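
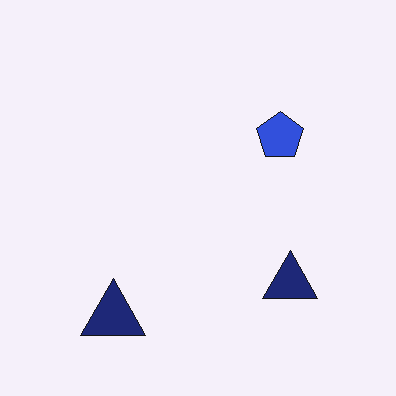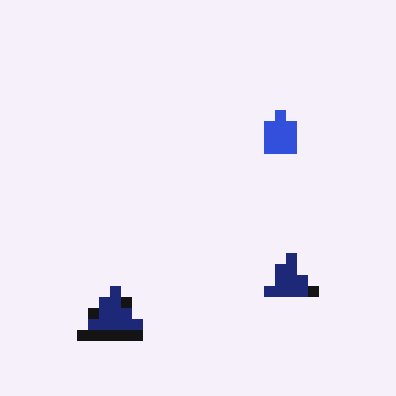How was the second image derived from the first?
The transformation is: coarsely pixelated.

Shapes are reduced to large square blocks; fine edges and outlines are lost — a downscale-then-upscale (mosaic) effect.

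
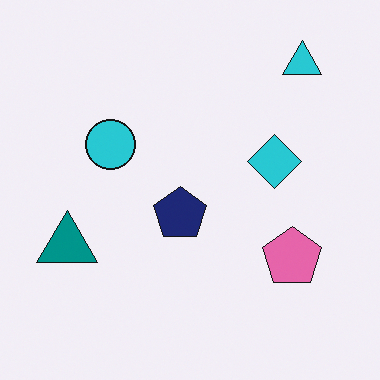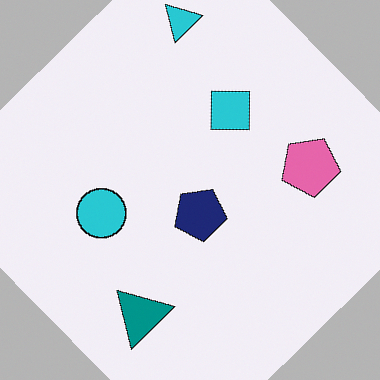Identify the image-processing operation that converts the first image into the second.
Rotated counter-clockwise by a large amount — several tens of degrees.

Every shape is tilted by the same angle and the image corners show triangular fill wedges — a whole-image rotation by a non-right angle.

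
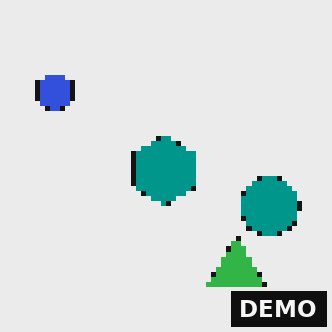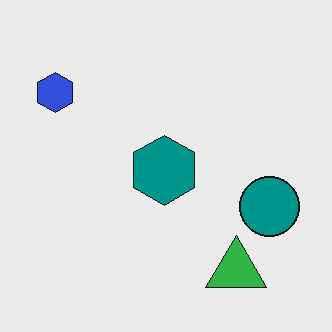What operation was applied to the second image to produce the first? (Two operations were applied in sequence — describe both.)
The transformation is: mildly pixelated, then watermarked with the text "DEMO" in the lower-right corner.

Shapes are reduced to large square blocks; fine edges and outlines are lost — a downscale-then-upscale (mosaic) effect. A dark label reading "DEMO" appears in the lower-right corner.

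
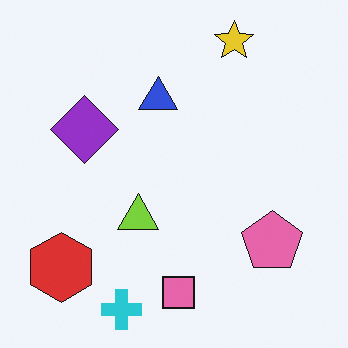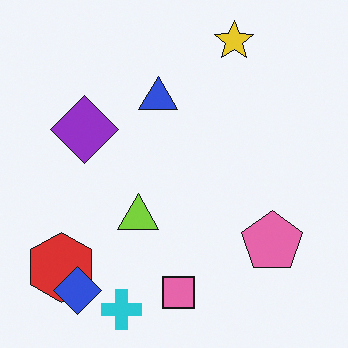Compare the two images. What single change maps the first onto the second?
This is the original image overlaid with an additional blue diamond.

A blue diamond appears in the second image that is absent from the first.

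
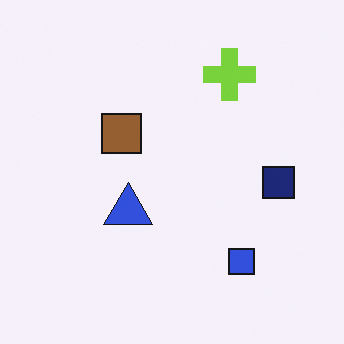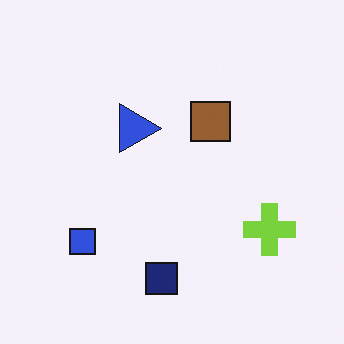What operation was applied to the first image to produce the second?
This is the original image rotated 90° clockwise.

The lime cross sits in the top of the first image and the right of the second — consistent with a whole-image 90° clockwise rotation.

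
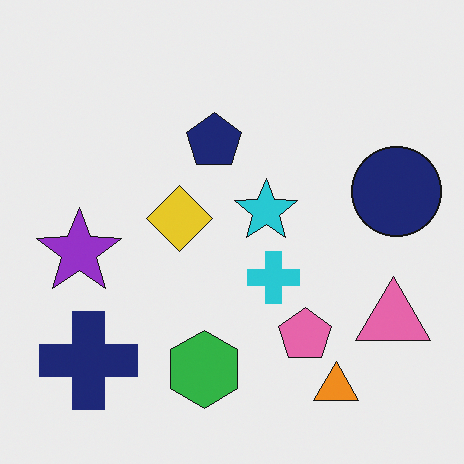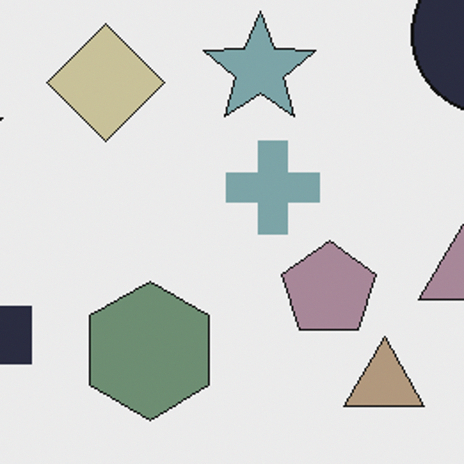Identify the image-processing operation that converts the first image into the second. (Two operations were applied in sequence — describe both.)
The image was heavily desaturated, then cropped to a noticeably smaller region and rescaled.

All colors are more muted and greyish — a global saturation change. The visible shapes are larger and the field of view is narrower; shapes near the original edges may be partly or wholly outside the frame — a crop-and-rescale.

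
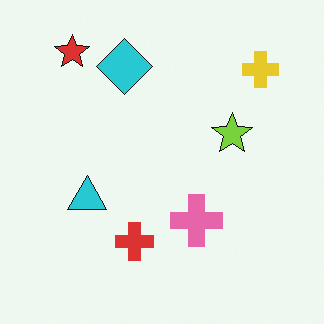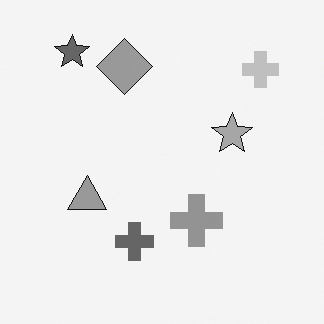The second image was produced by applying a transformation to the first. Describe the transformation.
Converted to grayscale.

All color is removed — every shape is now a shade of grey.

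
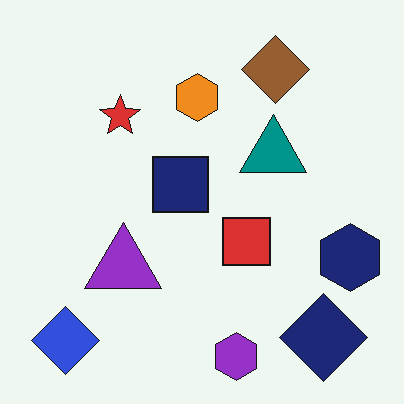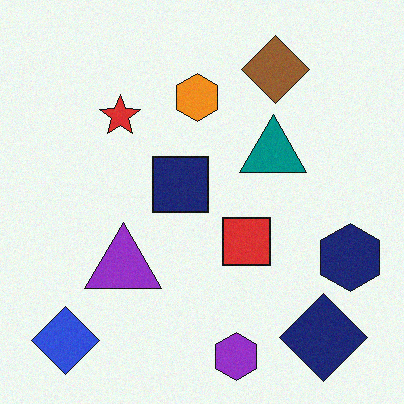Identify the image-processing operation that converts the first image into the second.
Degraded with subtle gaussian noise.

Random speckle covers the whole image, including the flat background.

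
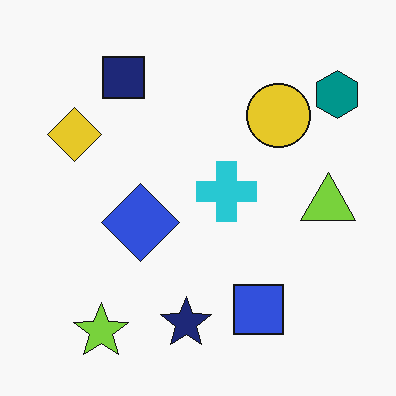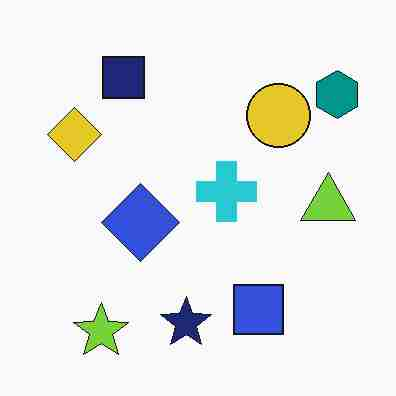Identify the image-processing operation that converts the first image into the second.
The image was heavily JPEG-compressed with obvious blocking artifacts.

Blocky 8×8 compression artifacts appear around shape edges and the flat background shows ringing — characteristic JPEG degradation.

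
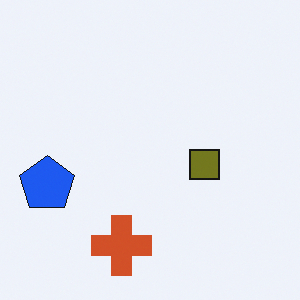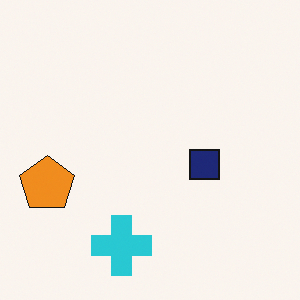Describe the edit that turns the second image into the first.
The image was hue-shifted through roughly half the color wheel.

Every shape's color has rotated by the same amount around the hue wheel — a uniform hue shift.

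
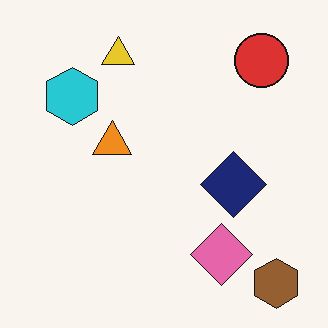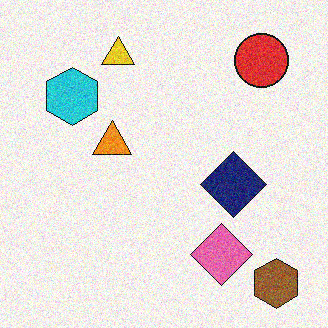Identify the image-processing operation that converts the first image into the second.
This is the original image degraded with moderate additive noise.

Random speckle covers the whole image, including the flat background.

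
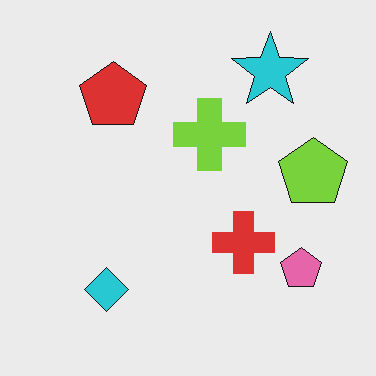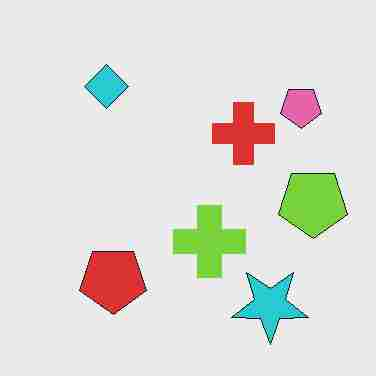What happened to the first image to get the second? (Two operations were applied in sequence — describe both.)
This is the original image flipped vertically (top ↔ bottom), then heavily JPEG-compressed with obvious blocking artifacts.

The cyan star is in the top-right of the first image and the bottom-right of the second — shapes on opposite sides of the horizontal midline have swapped in a mirror flip. Blocky 8×8 compression artifacts appear around shape edges and the flat background shows ringing — characteristic JPEG degradation.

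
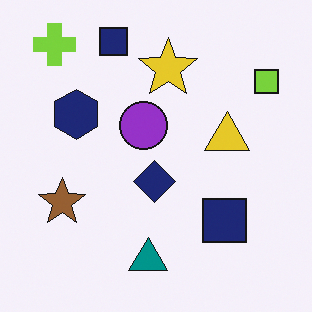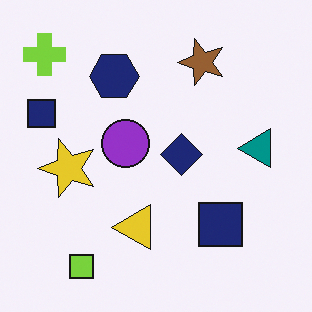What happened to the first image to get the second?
It was transposed (reflected across the top-left ↔ bottom-right diagonal).

Shapes have swapped their row and column positions — what was in the top-right is now in the bottom-left — a diagonal reflection.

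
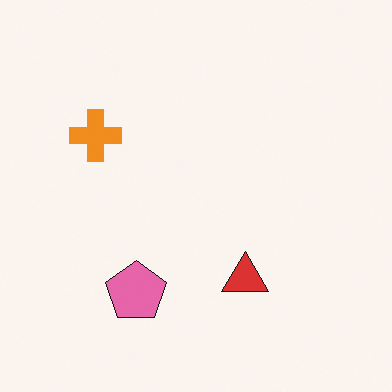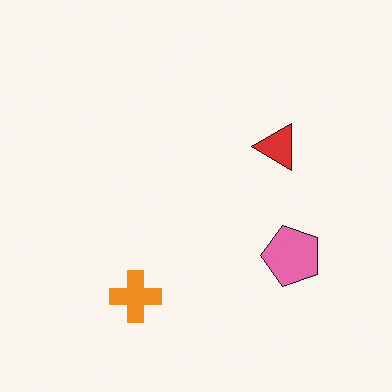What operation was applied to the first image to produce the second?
The image was rotated 90° counter-clockwise.

The orange cross sits in the left of the first image and the bottom of the second — consistent with a whole-image 90° counter-clockwise rotation.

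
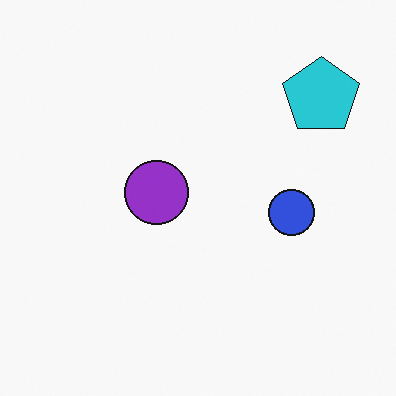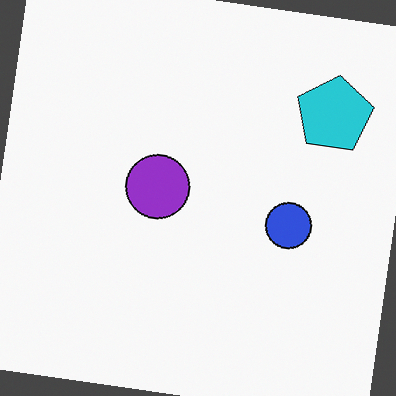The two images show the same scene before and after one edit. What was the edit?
Rotated clockwise by a few degrees.

Every shape is tilted by the same angle and the image corners show triangular fill wedges — a whole-image rotation by a non-right angle.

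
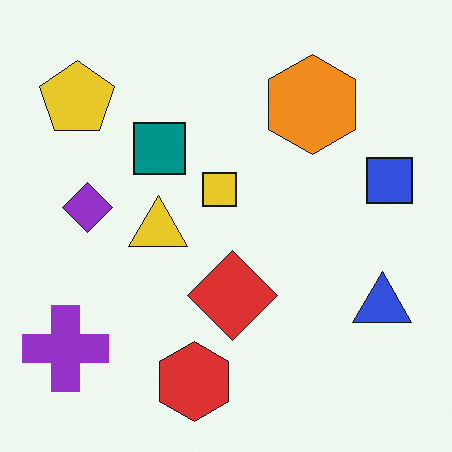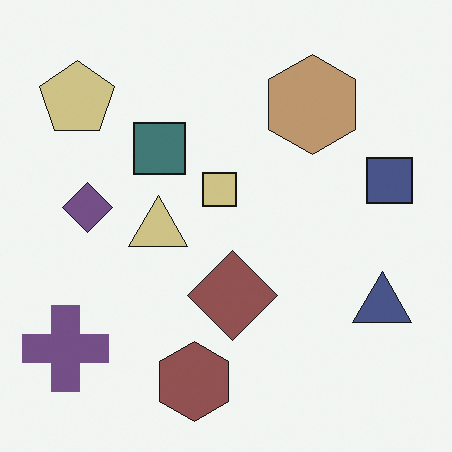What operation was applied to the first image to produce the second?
It was made much more muted (saturation change).

All colors are more muted and greyish — a global saturation change.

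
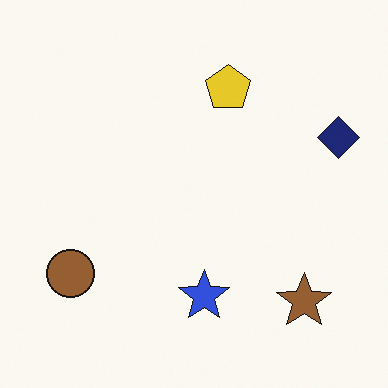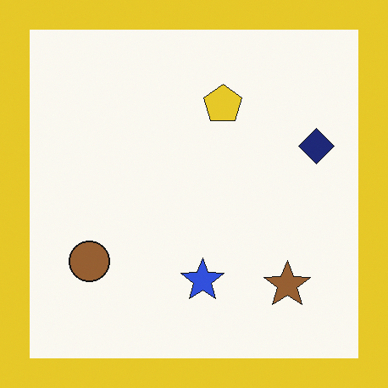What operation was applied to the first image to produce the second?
Framed with a yellow border.

A solid yellow frame runs around the edge of the second image, with the content slightly shrunk inside it.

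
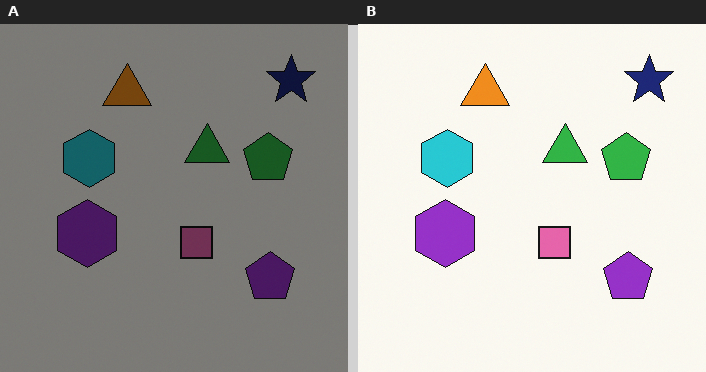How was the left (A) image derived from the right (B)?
The image was substantially darkened.

Every pixel — background and shapes alike — is uniformly darkened.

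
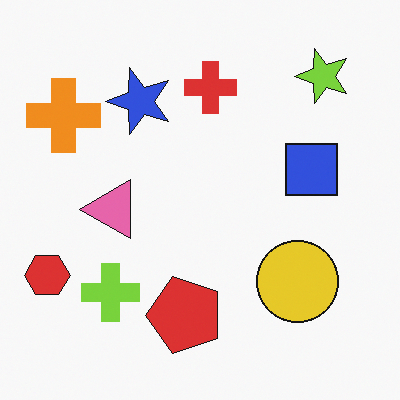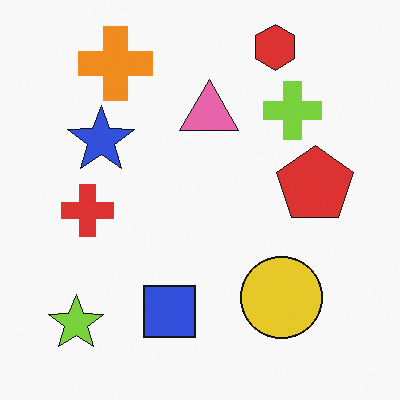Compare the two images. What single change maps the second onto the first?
The first image is the second transposed (reflected across the top-left ↔ bottom-right diagonal).

Shapes have swapped their row and column positions — what was in the top-right is now in the bottom-left — a diagonal reflection.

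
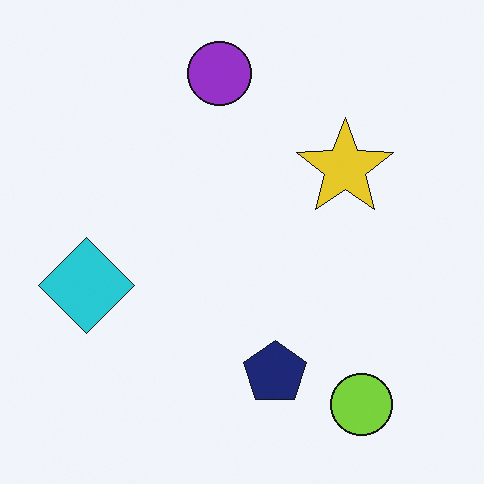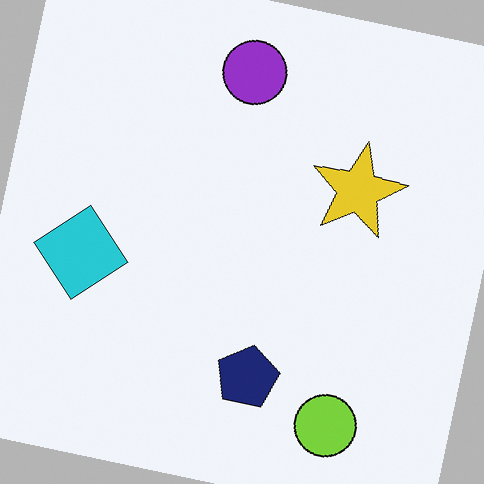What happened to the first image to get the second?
The transformation is: rotated clockwise by a few degrees.

Every shape is tilted by the same angle and the image corners show triangular fill wedges — a whole-image rotation by a non-right angle.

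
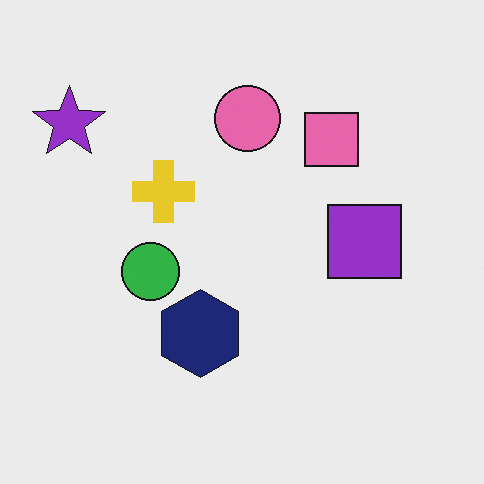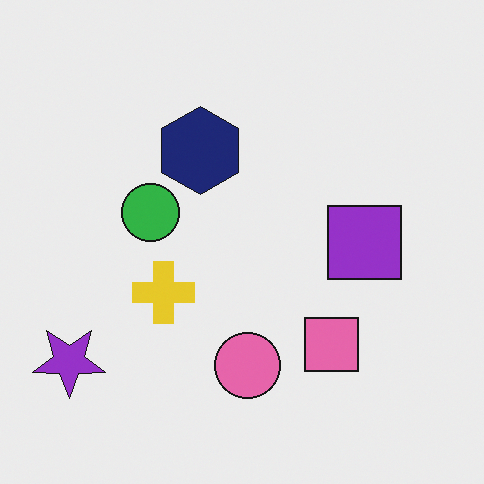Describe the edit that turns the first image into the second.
It was flipped vertically (top ↔ bottom).

The pink circle is in the top of the first image and the bottom of the second — shapes on opposite sides of the horizontal midline have swapped in a mirror flip.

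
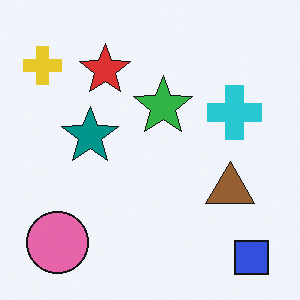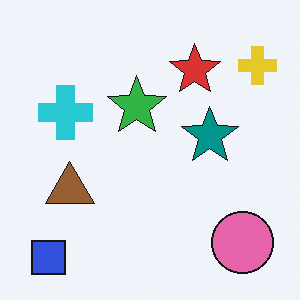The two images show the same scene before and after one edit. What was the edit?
The image was flipped horizontally (left ↔ right).

The yellow cross is in the top-left of the first image and the top-right of the second — shapes on opposite sides of the vertical midline have swapped in a mirror flip.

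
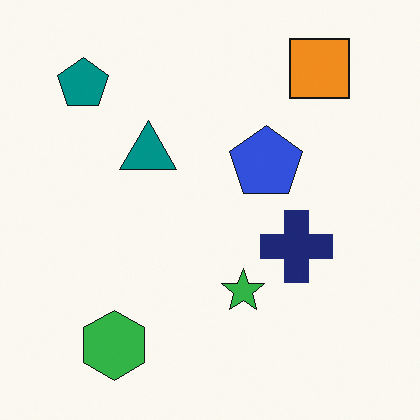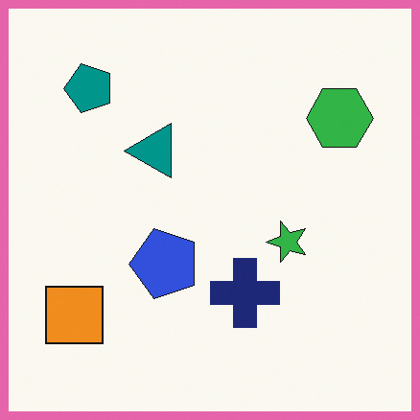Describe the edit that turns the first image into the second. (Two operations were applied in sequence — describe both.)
The second image is the first transposed (reflected across the top-left ↔ bottom-right diagonal), then framed with a pink border.

Shapes have swapped their row and column positions — what was in the top-right is now in the bottom-left — a diagonal reflection. A solid pink frame runs around the edge of the second image, with the content slightly shrunk inside it.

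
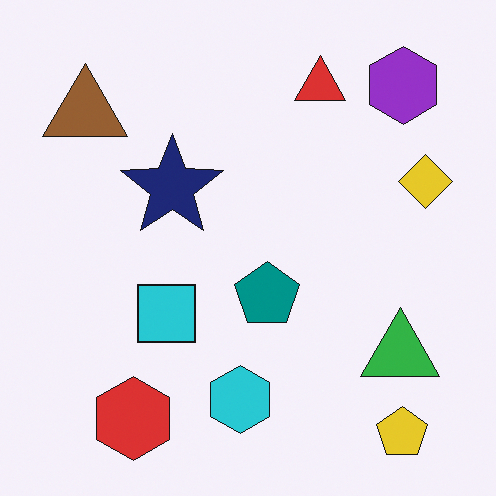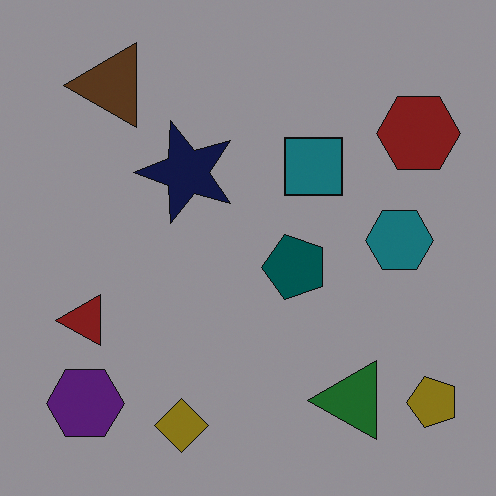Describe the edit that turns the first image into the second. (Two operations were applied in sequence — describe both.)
The second image is the first transposed (reflected across the top-left ↔ bottom-right diagonal), then substantially darkened.

Shapes have swapped their row and column positions — what was in the top-right is now in the bottom-left — a diagonal reflection. Every pixel — background and shapes alike — is uniformly darkened.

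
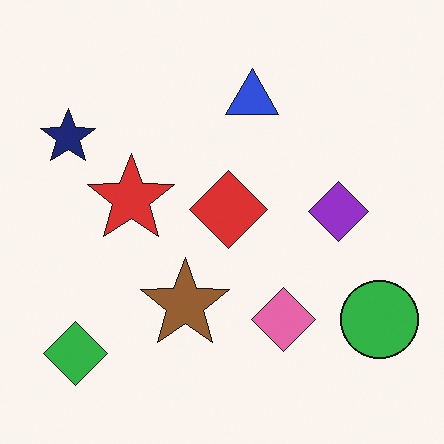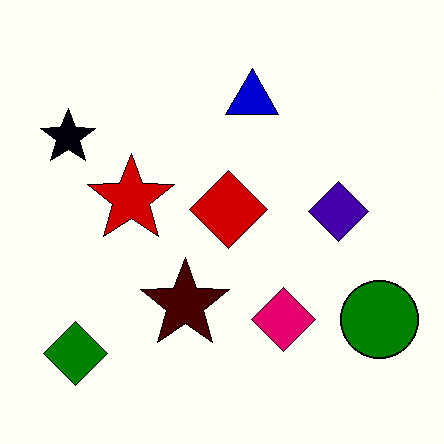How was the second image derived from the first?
It was given much higher contrast.

Tones are pushed away from mid-grey across the whole image — a global contrast change.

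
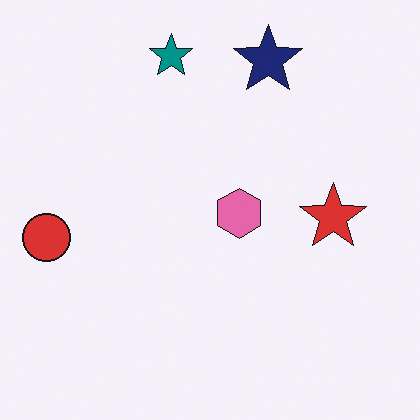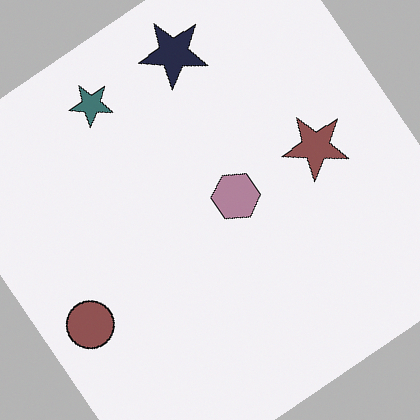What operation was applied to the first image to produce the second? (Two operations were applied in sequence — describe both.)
It was made much more muted (saturation change), then rotated counter-clockwise by a large amount — several tens of degrees.

All colors are more muted and greyish — a global saturation change. Every shape is tilted by the same angle and the image corners show triangular fill wedges — a whole-image rotation by a non-right angle.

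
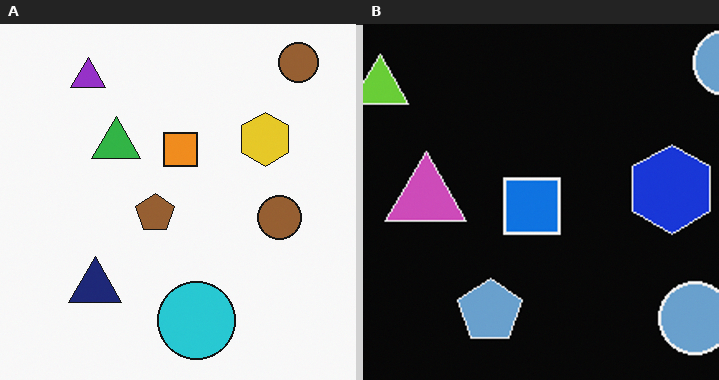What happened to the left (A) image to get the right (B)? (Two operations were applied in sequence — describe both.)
This is the original image color-inverted (negative), then cropped tightly and scaled back up.

The light background has become dark and every shape's color is its complement — a photographic negative. The visible shapes are larger and the field of view is narrower; shapes near the original edges may be partly or wholly outside the frame — a crop-and-rescale.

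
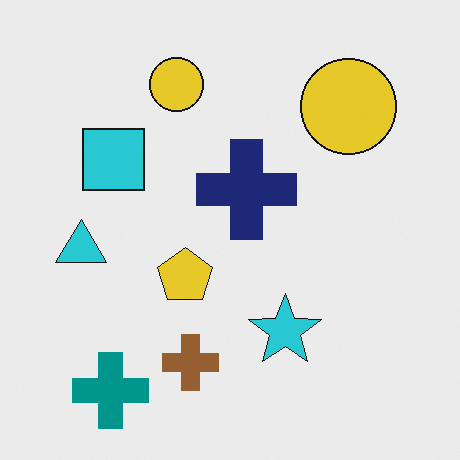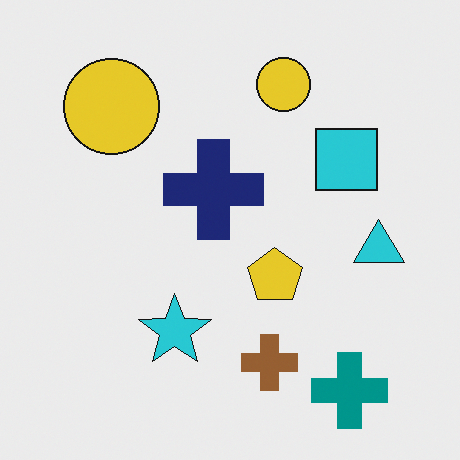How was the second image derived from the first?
This is the original image flipped horizontally (left ↔ right).

The cyan triangle is in the left of the first image and the right of the second — shapes on opposite sides of the vertical midline have swapped in a mirror flip.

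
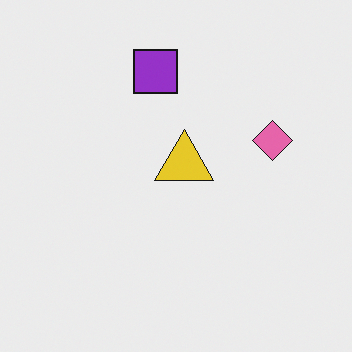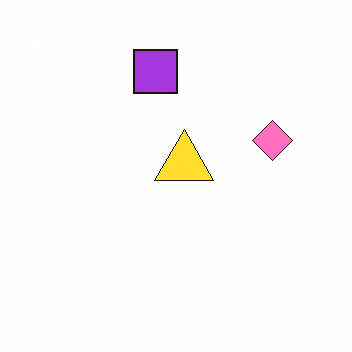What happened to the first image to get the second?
It was slightly brightened.

Every pixel — background and shapes alike — is uniformly brightened.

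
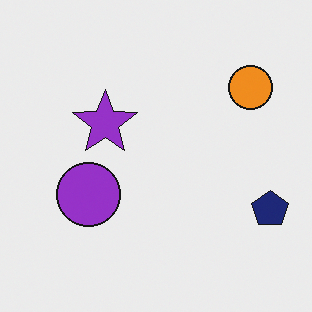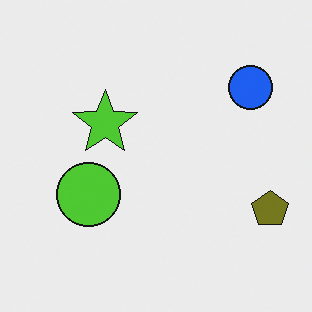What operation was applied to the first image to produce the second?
The second image is the first hue-shifted through roughly half the color wheel.

Every shape's color has rotated by the same amount around the hue wheel — a uniform hue shift.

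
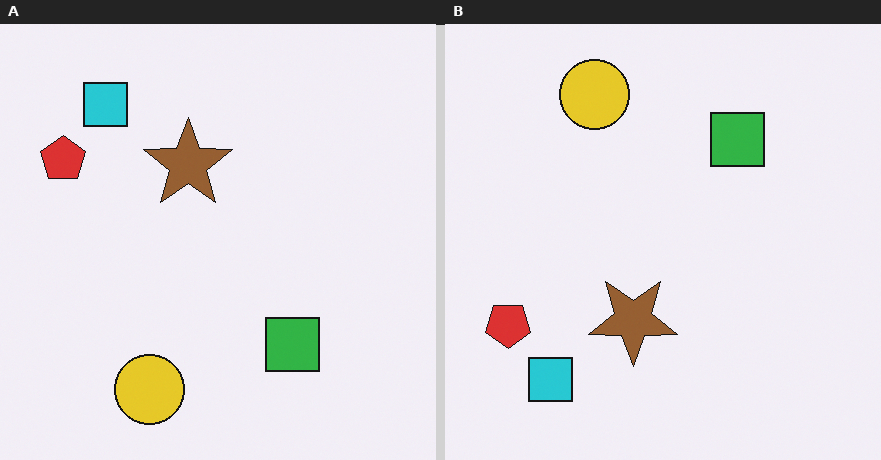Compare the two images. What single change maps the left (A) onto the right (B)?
Flipped vertically (top ↔ bottom).

The yellow circle is in the bottom of the left (A) image and the top of the right (B) — shapes on opposite sides of the horizontal midline have swapped in a mirror flip.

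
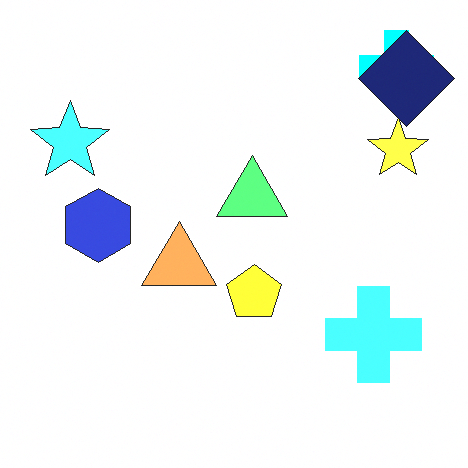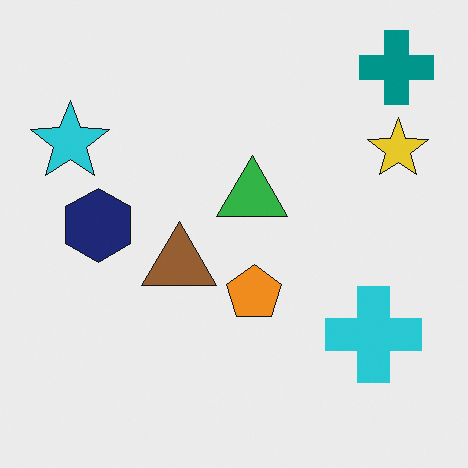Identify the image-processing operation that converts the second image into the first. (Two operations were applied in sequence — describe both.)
This is the original image noticeably brightened, then overlaid with an additional navy diamond.

Every pixel — background and shapes alike — is uniformly brightened. A navy diamond appears in the first image that is absent from the second.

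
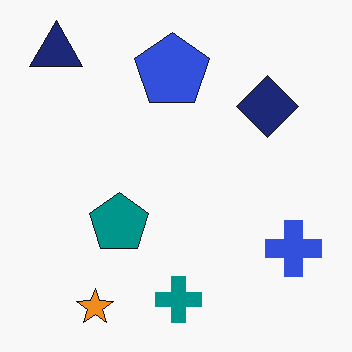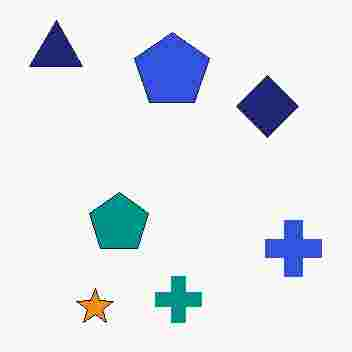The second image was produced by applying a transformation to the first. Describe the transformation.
The image was degraded with heavy JPEG compression.

Blocky 8×8 compression artifacts appear around shape edges and the flat background shows ringing — characteristic JPEG degradation.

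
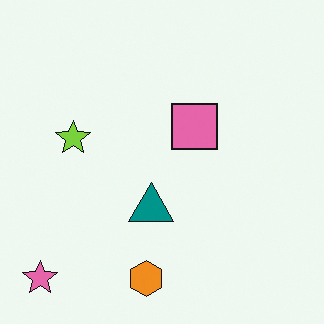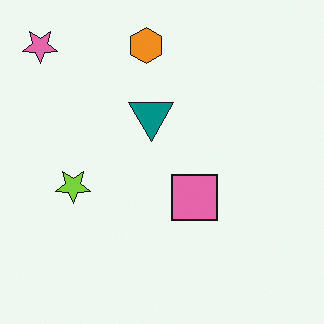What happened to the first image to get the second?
This is the original image flipped vertically (top ↔ bottom).

The pink star is in the bottom-left of the first image and the top-left of the second — shapes on opposite sides of the horizontal midline have swapped in a mirror flip.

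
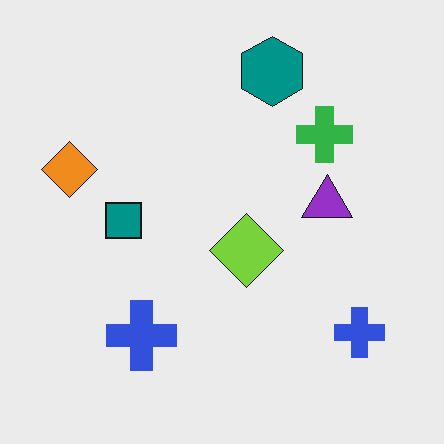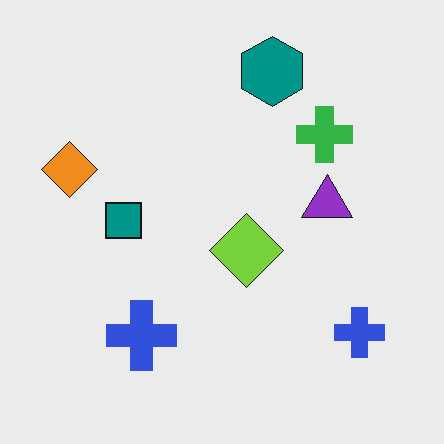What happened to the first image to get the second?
The transformation is: given moderate JPEG compression.

Blocky 8×8 compression artifacts appear around shape edges and the flat background shows ringing — characteristic JPEG degradation.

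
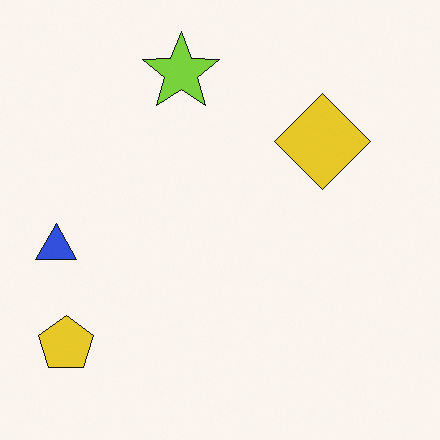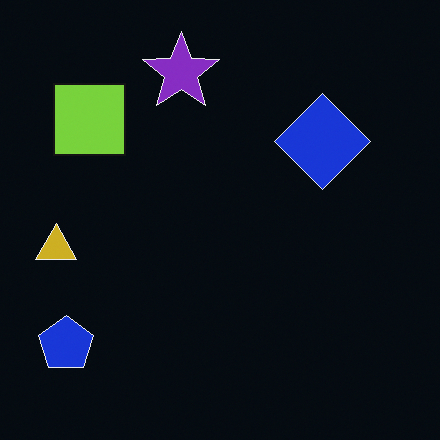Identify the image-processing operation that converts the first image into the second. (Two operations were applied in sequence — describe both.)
The image was color-inverted (negative), then overlaid with an additional lime square.

The light background has become dark and every shape's color is its complement — a photographic negative. A lime square appears in the second image that is absent from the first.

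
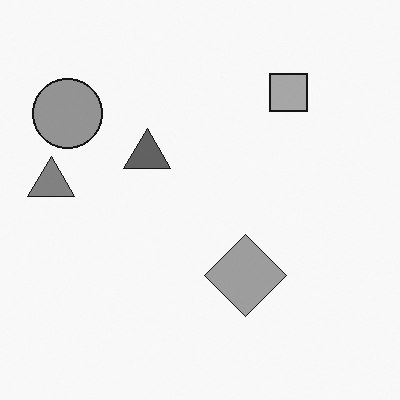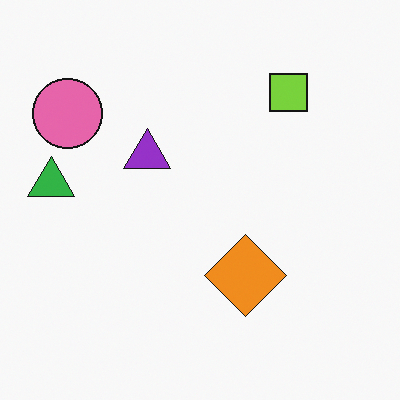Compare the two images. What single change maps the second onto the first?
The first image is the second converted to grayscale.

All color is removed — every shape is now a shade of grey.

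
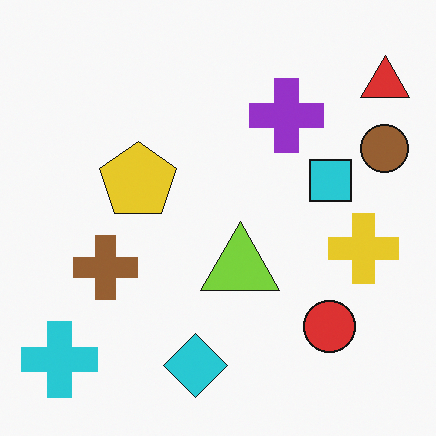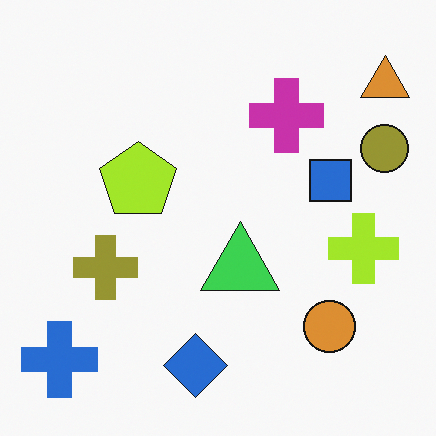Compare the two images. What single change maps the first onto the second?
It was hue-shifted by a small amount.

Every shape's color has rotated by the same amount around the hue wheel — a uniform hue shift.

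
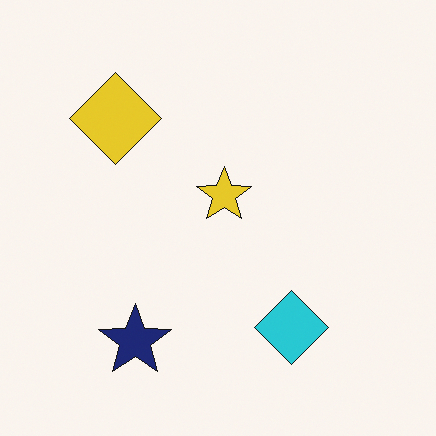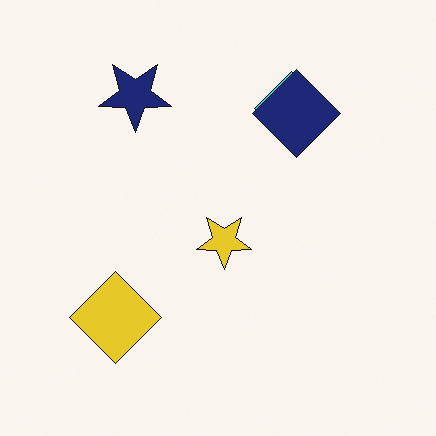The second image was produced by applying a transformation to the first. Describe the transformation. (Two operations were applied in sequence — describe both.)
Flipped vertically (top ↔ bottom), then overlaid with an additional navy diamond.

The navy star is in the bottom-left of the first image and the top-left of the second — shapes on opposite sides of the horizontal midline have swapped in a mirror flip. A navy diamond appears in the second image that is absent from the first.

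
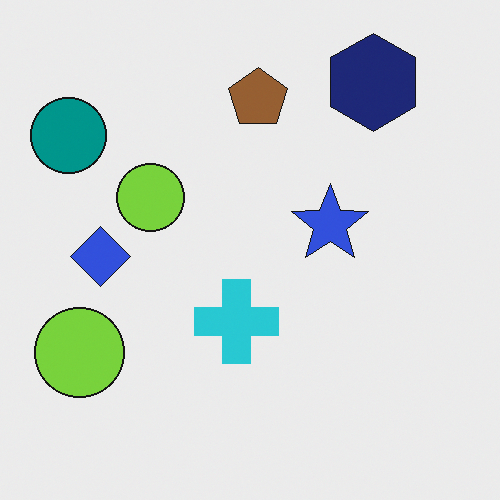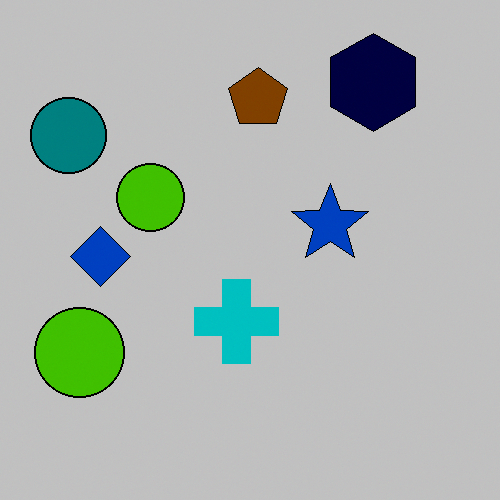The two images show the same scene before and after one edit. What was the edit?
This is the original image heavily posterized to just a handful of flat colors.

Each flat color has snapped to a coarser quantized level — most visibly, the near-white background has dropped to a flat grey.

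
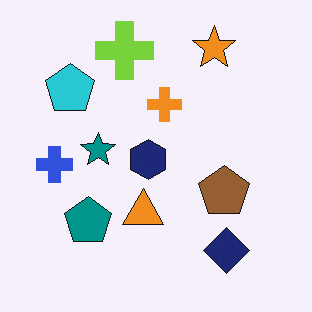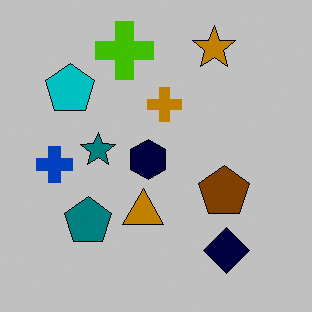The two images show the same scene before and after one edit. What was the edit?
The image was heavily posterized to just a handful of flat colors.

Each flat color has snapped to a coarser quantized level — most visibly, the near-white background has dropped to a flat grey.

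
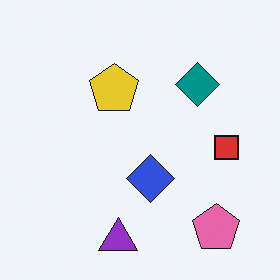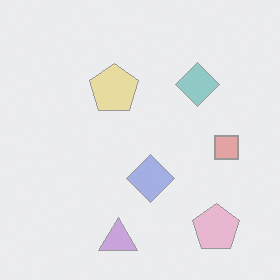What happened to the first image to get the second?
It was given much lower contrast.

Tones are pushed toward mid-grey across the whole image — a global contrast change.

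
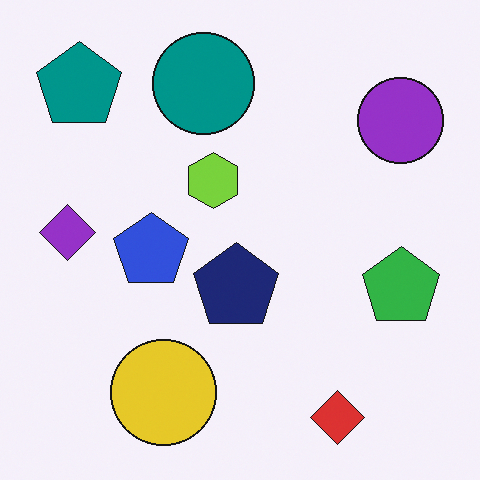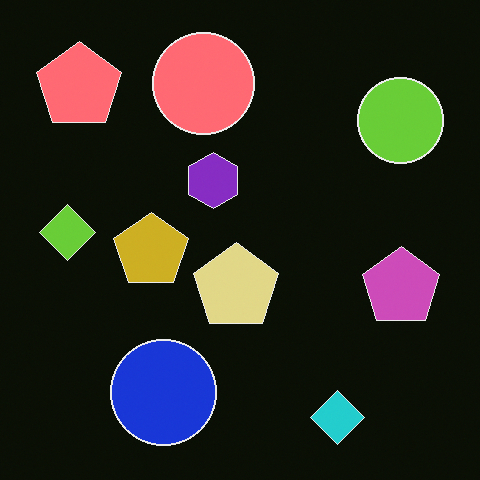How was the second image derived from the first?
Color-inverted (negative).

The light background has become dark and every shape's color is its complement — a photographic negative.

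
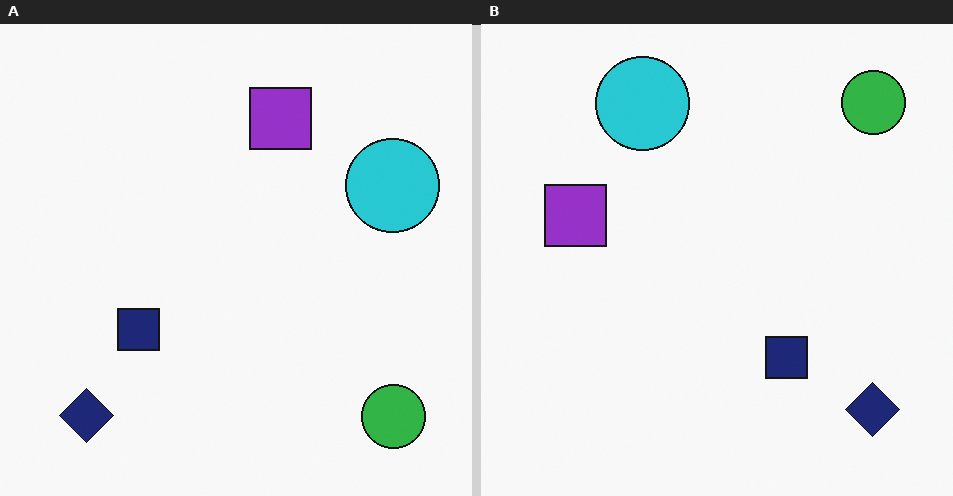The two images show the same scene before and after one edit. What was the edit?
The transformation is: rotated 90° counter-clockwise.

The green circle sits in the bottom-right of the left (A) image and the top-right of the right (B) — consistent with a whole-image 90° counter-clockwise rotation.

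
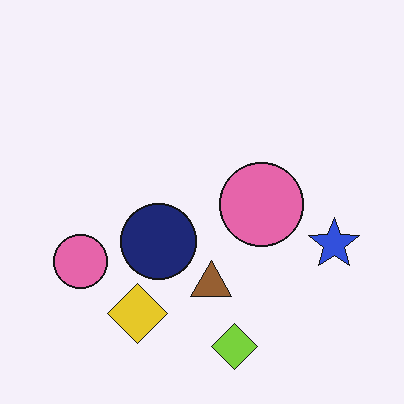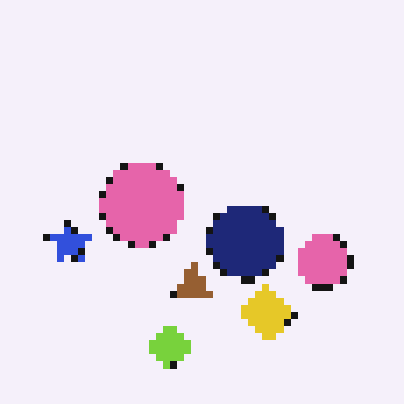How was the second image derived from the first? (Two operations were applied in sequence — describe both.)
The image was flipped horizontally (left ↔ right), then pixelated into visible square blocks.

The blue star is in the right of the first image and the left of the second — shapes on opposite sides of the vertical midline have swapped in a mirror flip. Shapes are reduced to large square blocks; fine edges and outlines are lost — a downscale-then-upscale (mosaic) effect.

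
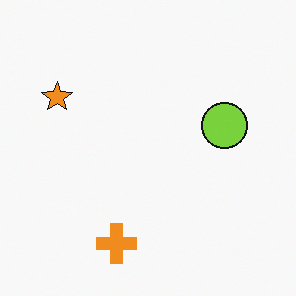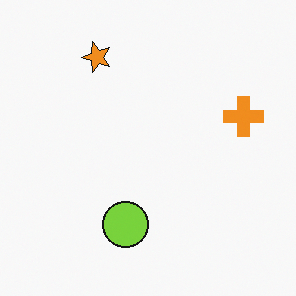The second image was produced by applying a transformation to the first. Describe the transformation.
Transposed (reflected across the top-left ↔ bottom-right diagonal).

Shapes have swapped their row and column positions — what was in the top-right is now in the bottom-left — a diagonal reflection.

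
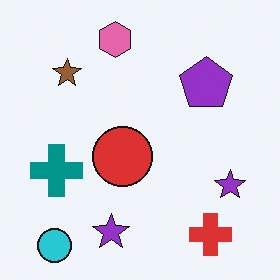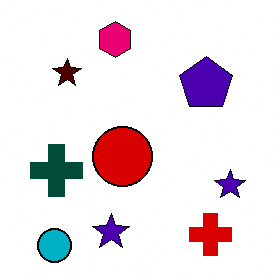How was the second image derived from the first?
The transformation is: boosted in contrast.

Tones are pushed away from mid-grey across the whole image — a global contrast change.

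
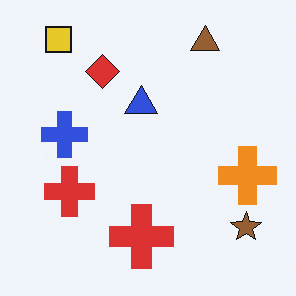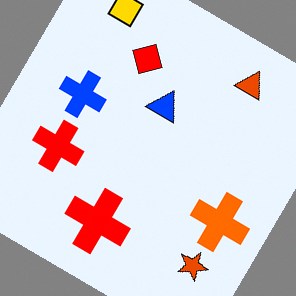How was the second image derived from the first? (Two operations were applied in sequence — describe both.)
The transformation is: made much more vivid (saturation change), then rotated clockwise by a large amount — several tens of degrees.

All colors are more vivid — a global saturation change. Every shape is tilted by the same angle and the image corners show triangular fill wedges — a whole-image rotation by a non-right angle.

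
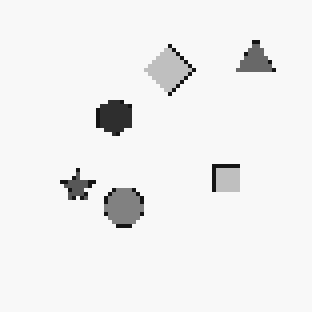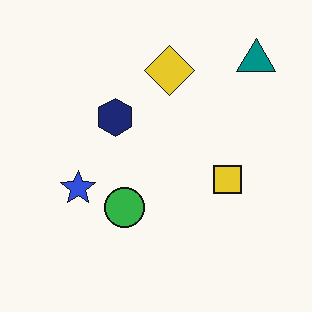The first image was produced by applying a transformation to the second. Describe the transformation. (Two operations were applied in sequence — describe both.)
Lightly pixelated (a mild mosaic effect), then converted to grayscale.

Shapes are reduced to large square blocks; fine edges and outlines are lost — a downscale-then-upscale (mosaic) effect. All color is removed — every shape is now a shade of grey.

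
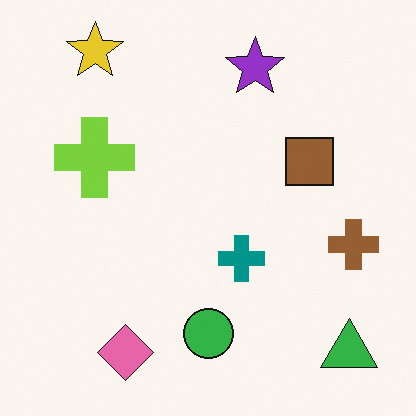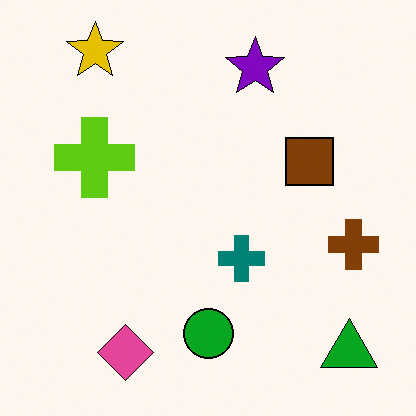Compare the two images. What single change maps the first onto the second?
Given slightly increased contrast.

Tones are pushed away from mid-grey across the whole image — a global contrast change.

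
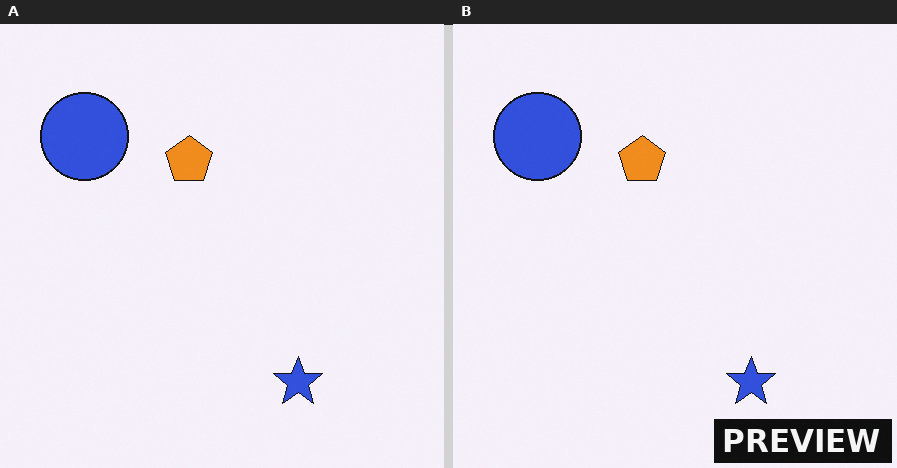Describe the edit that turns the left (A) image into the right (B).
The right (B) image is the left (A) watermarked with the text "PREVIEW" in the lower-right corner.

A dark label reading "PREVIEW" appears in the lower-right corner.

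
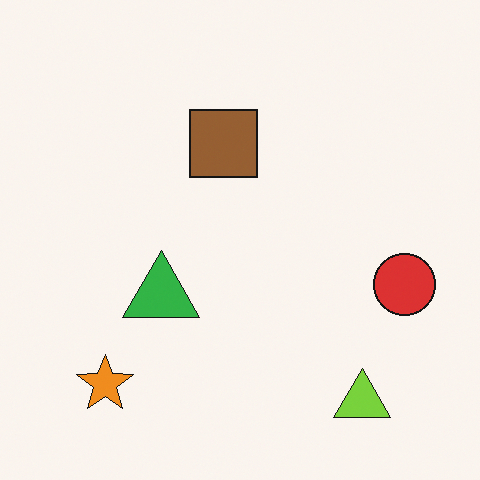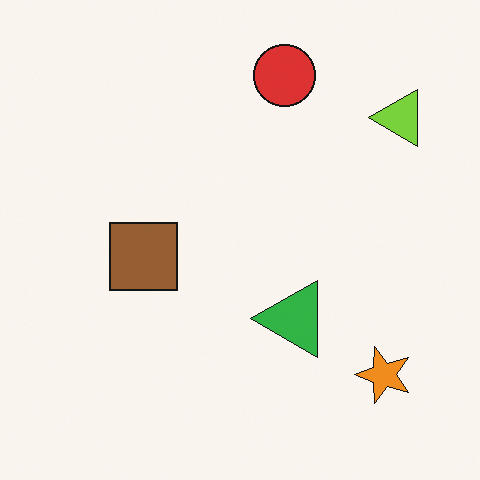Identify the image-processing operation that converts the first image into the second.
The image was rotated 90° counter-clockwise.

The lime triangle sits in the bottom-right of the first image and the top-right of the second — consistent with a whole-image 90° counter-clockwise rotation.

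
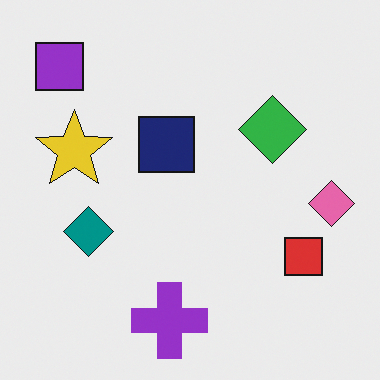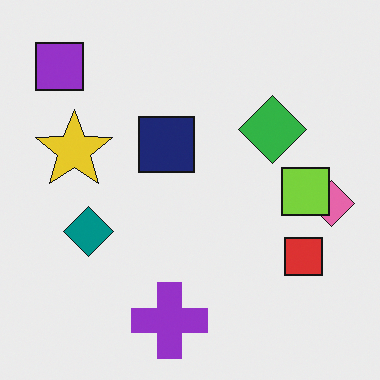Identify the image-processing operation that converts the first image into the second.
Overlaid with an additional lime square.

A lime square appears in the second image that is absent from the first.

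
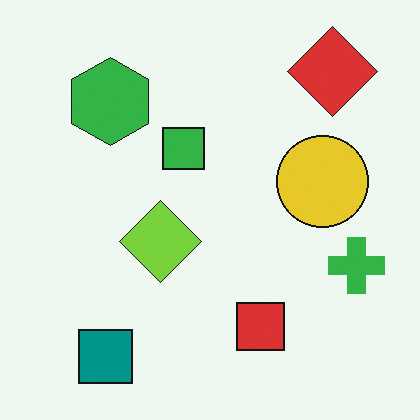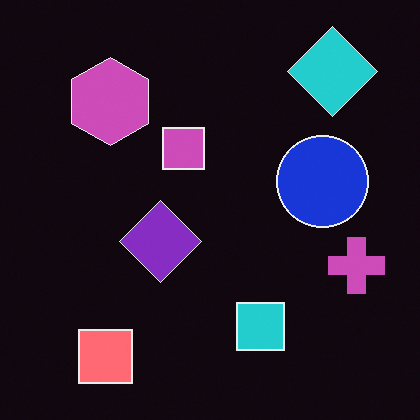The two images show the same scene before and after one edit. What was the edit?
The image was color-inverted (negative).

The light background has become dark and every shape's color is its complement — a photographic negative.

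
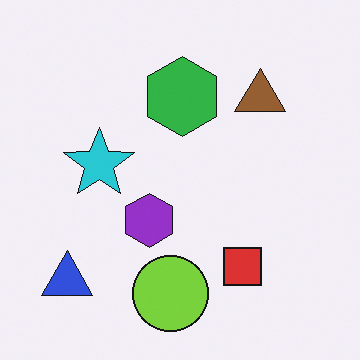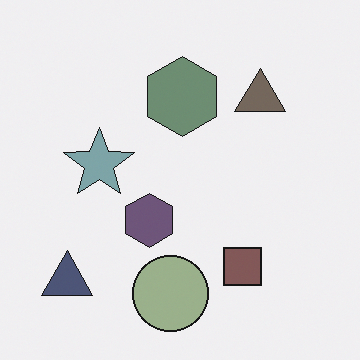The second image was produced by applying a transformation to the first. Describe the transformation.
It was made much more muted (saturation change).

All colors are more muted and greyish — a global saturation change.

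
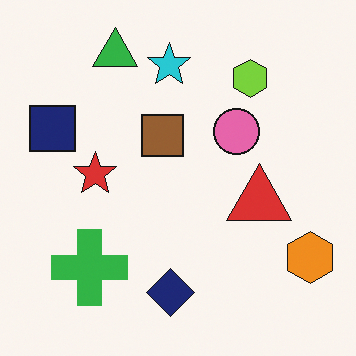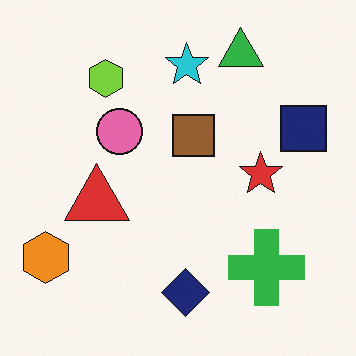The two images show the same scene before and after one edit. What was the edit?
The transformation is: flipped horizontally (left ↔ right).

The orange hexagon is in the bottom-right of the first image and the bottom-left of the second — shapes on opposite sides of the vertical midline have swapped in a mirror flip.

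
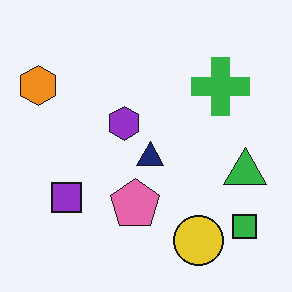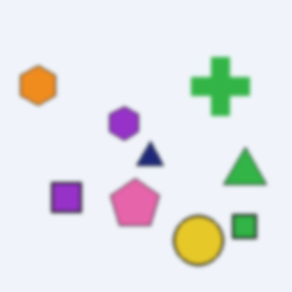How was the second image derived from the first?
The second image is the first lightly blurred.

Shape edges and outlines are uniformly softened across the whole image.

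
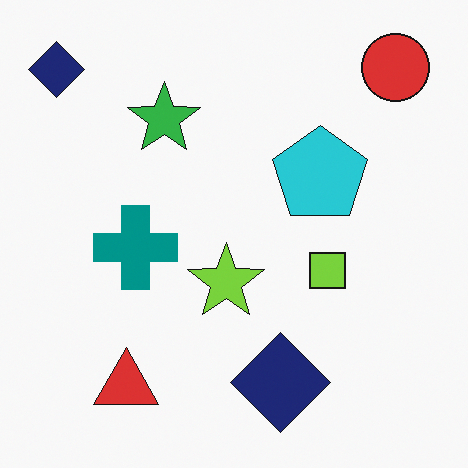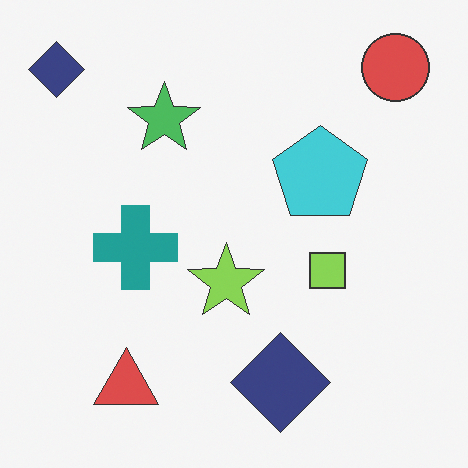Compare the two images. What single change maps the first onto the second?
The transformation is: given slightly reduced contrast.

Tones are pushed toward mid-grey across the whole image — a global contrast change.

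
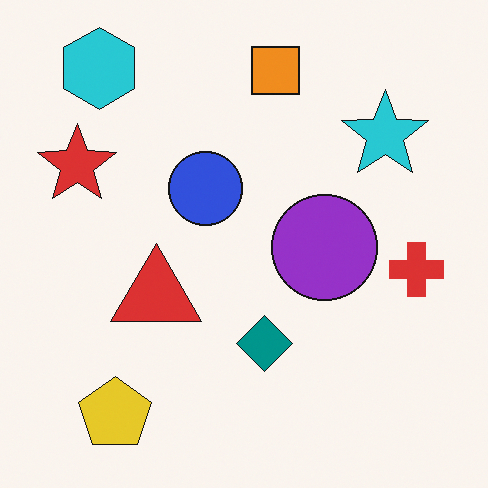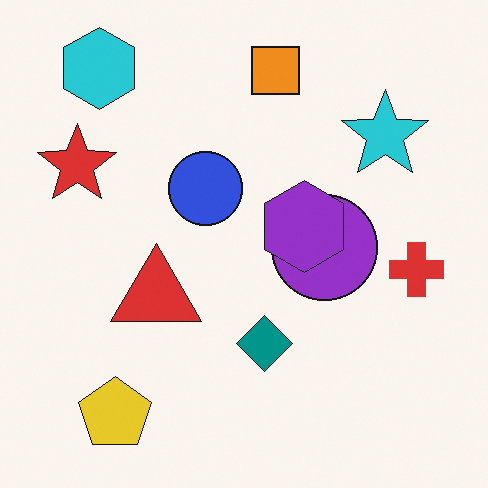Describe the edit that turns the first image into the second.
The second image is the first overlaid with an additional purple hexagon.

A purple hexagon appears in the second image that is absent from the first.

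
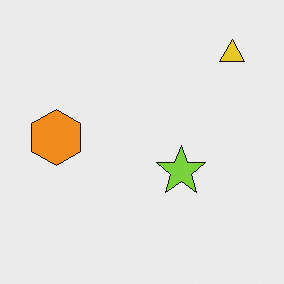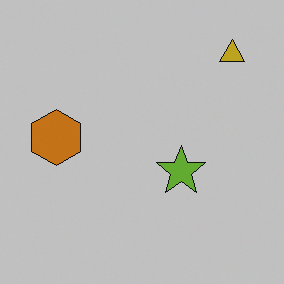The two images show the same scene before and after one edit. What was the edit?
It was darkened a little.

Every pixel — background and shapes alike — is uniformly darkened.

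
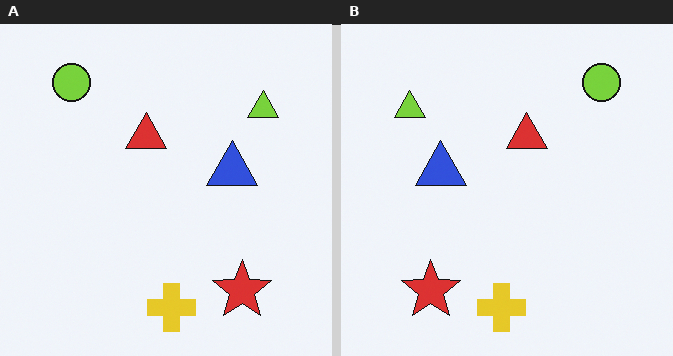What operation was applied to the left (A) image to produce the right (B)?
This is the original image flipped horizontally (left ↔ right).

The lime triangle is in the top-right of the left (A) image and the top-left of the right (B) — shapes on opposite sides of the vertical midline have swapped in a mirror flip.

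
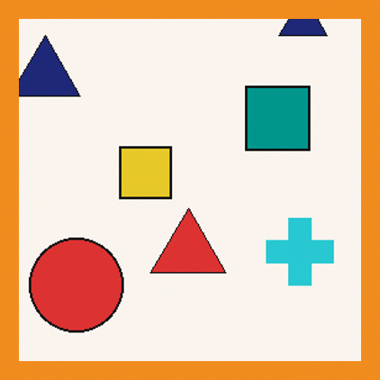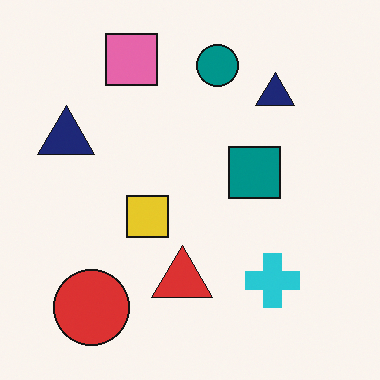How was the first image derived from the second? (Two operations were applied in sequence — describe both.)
Cropped to a modestly smaller region and rescaled, then framed with a orange border.

The visible shapes are larger and the field of view is narrower; shapes near the original edges may be partly or wholly outside the frame — a crop-and-rescale. A solid orange frame runs around the edge of the first image, with the content slightly shrunk inside it.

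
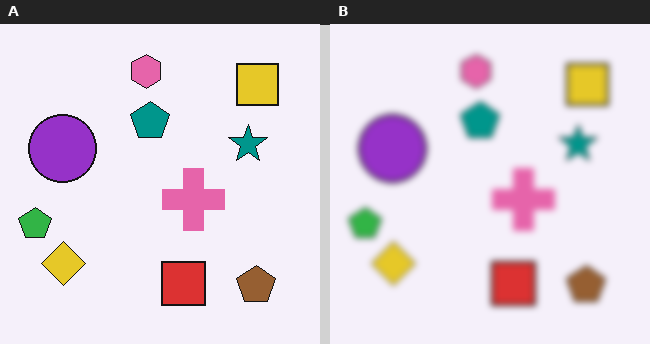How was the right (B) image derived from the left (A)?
The transformation is: moderately blurred.

Shape edges and outlines are uniformly softened across the whole image.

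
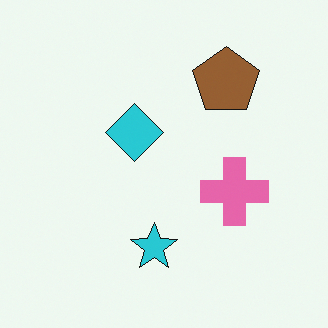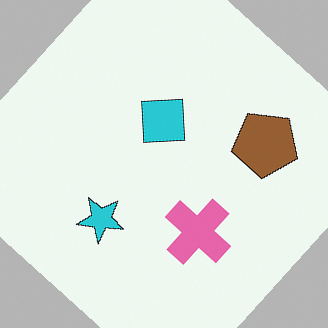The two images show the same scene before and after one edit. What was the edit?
The second image is the first rotated clockwise by a large amount — several tens of degrees.

Every shape is tilted by the same angle and the image corners show triangular fill wedges — a whole-image rotation by a non-right angle.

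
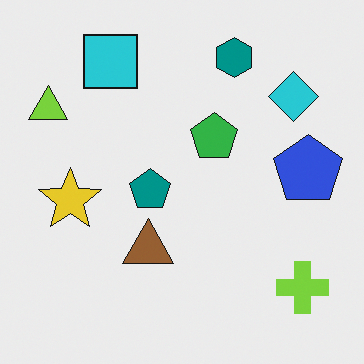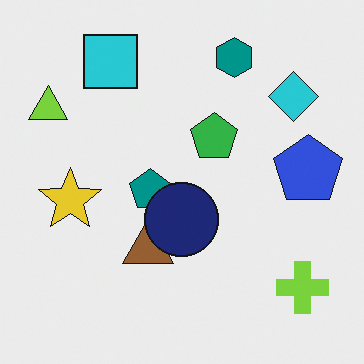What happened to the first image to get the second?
The image was overlaid with an additional navy circle.

A navy circle appears in the second image that is absent from the first.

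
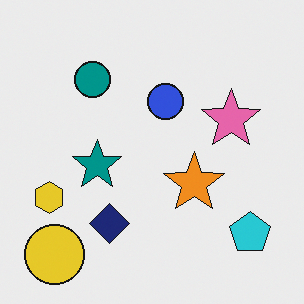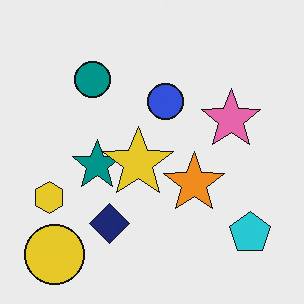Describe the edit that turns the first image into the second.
This is the original image overlaid with an additional yellow star.

A yellow star appears in the second image that is absent from the first.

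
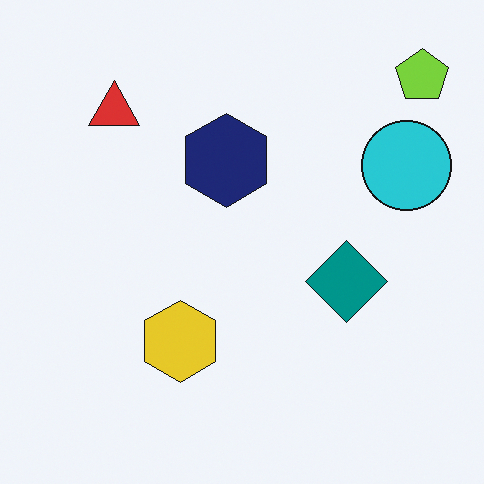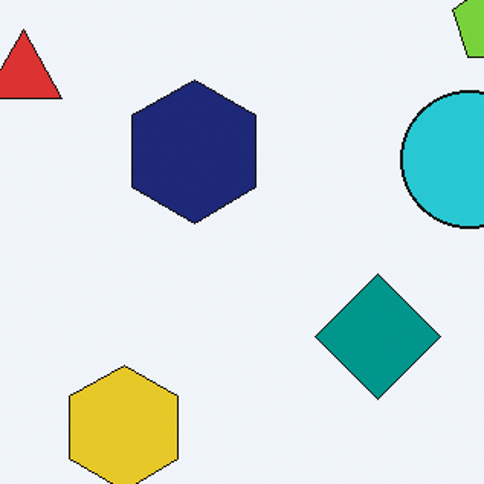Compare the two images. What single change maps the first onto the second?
Cropped to a modestly smaller region and rescaled.

The visible shapes are larger and the field of view is narrower; shapes near the original edges may be partly or wholly outside the frame — a crop-and-rescale.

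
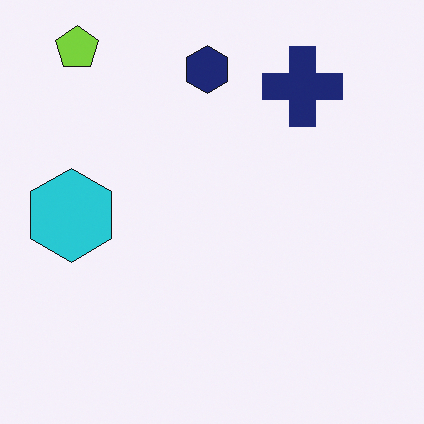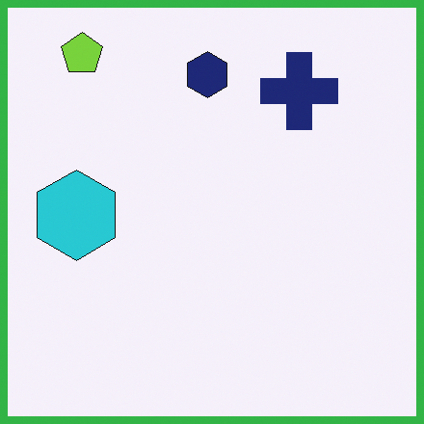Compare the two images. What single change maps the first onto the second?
This is the original image framed with a green border.

A solid green frame runs around the edge of the second image, with the content slightly shrunk inside it.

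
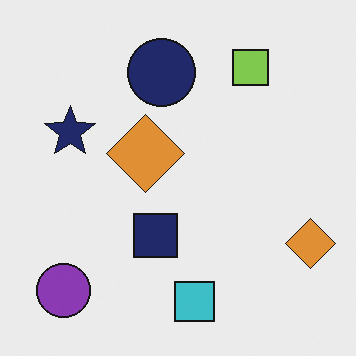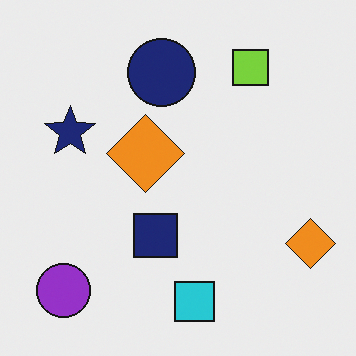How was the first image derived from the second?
The transformation is: slightly desaturated.

All colors are more muted and greyish — a global saturation change.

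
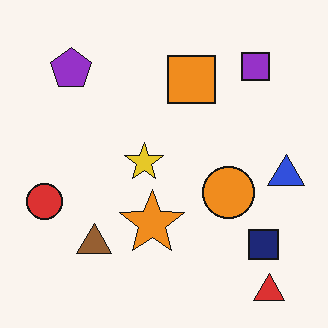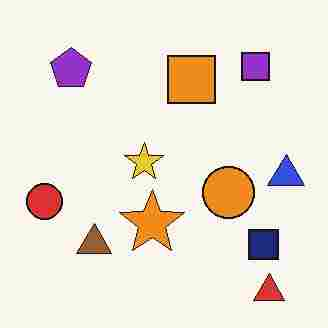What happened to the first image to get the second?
Degraded with heavy JPEG compression.

Blocky 8×8 compression artifacts appear around shape edges and the flat background shows ringing — characteristic JPEG degradation.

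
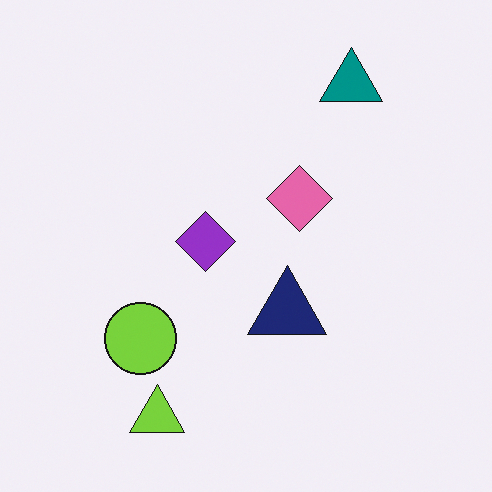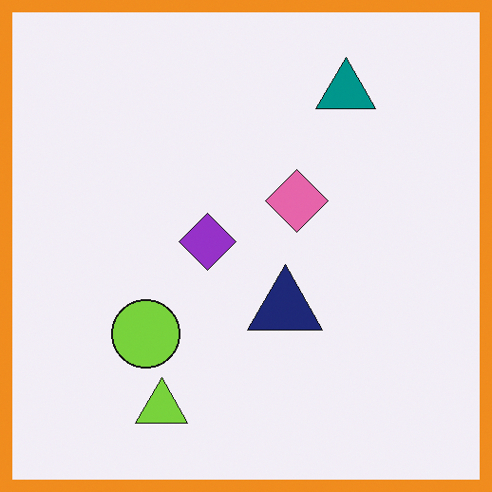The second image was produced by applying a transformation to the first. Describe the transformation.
The second image is the first framed with a orange border.

A solid orange frame runs around the edge of the second image, with the content slightly shrunk inside it.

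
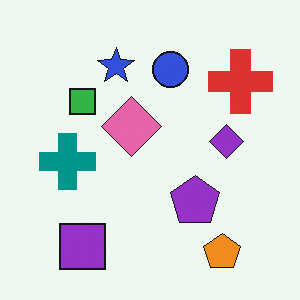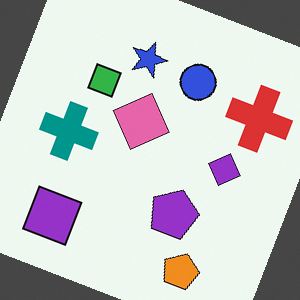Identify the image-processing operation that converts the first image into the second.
The second image is the first rotated clockwise by a moderate amount.

Every shape is tilted by the same angle and the image corners show triangular fill wedges — a whole-image rotation by a non-right angle.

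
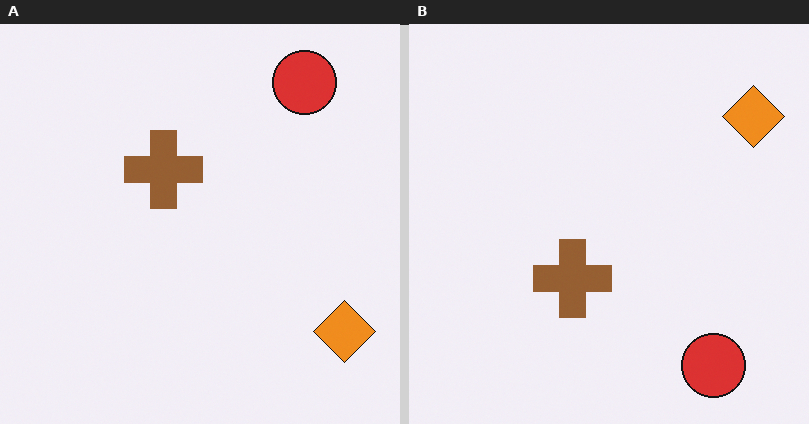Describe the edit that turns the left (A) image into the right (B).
This is the original image flipped vertically (top ↔ bottom).

The red circle is in the top-right of the left (A) image and the bottom-right of the right (B) — shapes on opposite sides of the horizontal midline have swapped in a mirror flip.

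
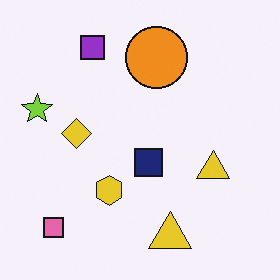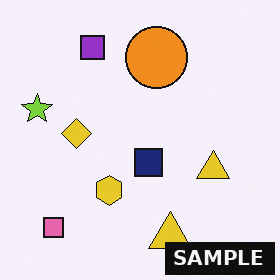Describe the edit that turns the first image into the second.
The second image is the first watermarked with the text "SAMPLE" in the lower-right corner.

A dark label reading "SAMPLE" appears in the lower-right corner.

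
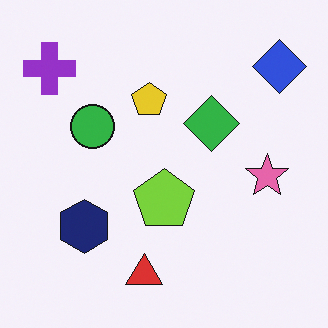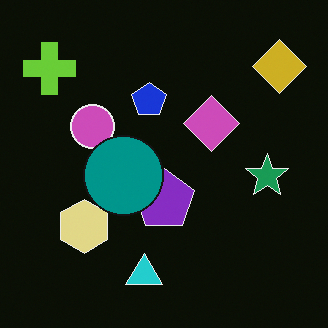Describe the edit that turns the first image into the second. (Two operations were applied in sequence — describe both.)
Color-inverted (negative), then overlaid with an additional teal circle.

The light background has become dark and every shape's color is its complement — a photographic negative. A teal circle appears in the second image that is absent from the first.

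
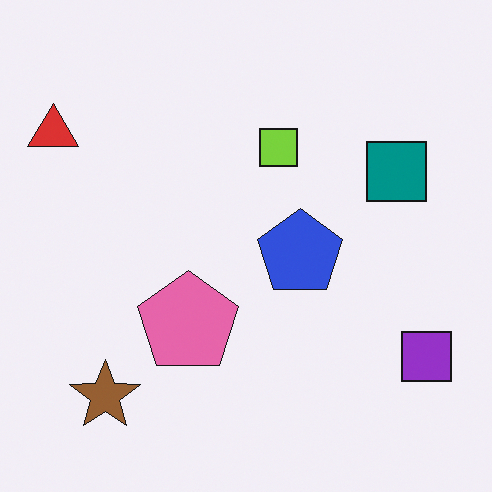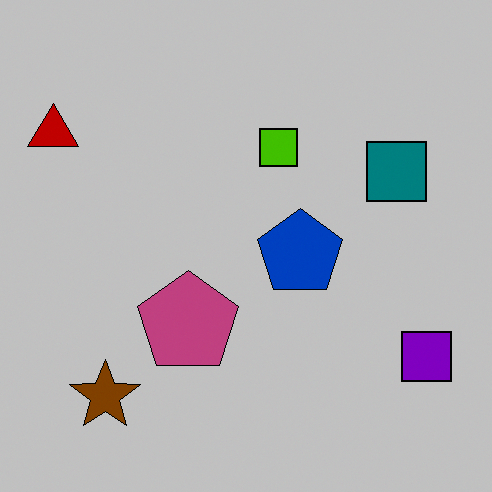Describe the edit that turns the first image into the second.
This is the original image aggressively posterized.

Each flat color has snapped to a coarser quantized level — most visibly, the near-white background has dropped to a flat grey.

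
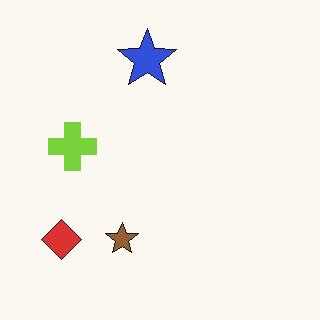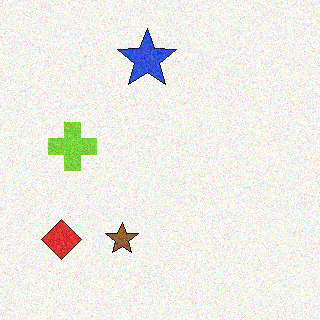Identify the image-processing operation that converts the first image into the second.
This is the original image degraded with moderate additive noise.

Random speckle covers the whole image, including the flat background.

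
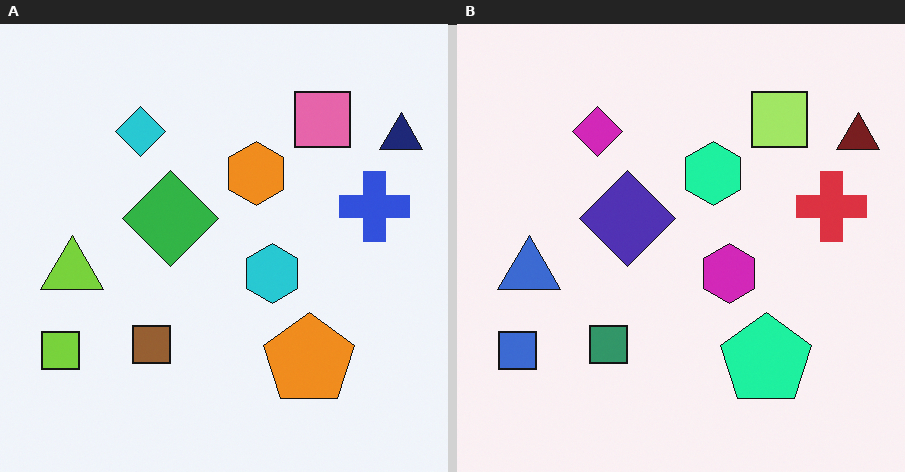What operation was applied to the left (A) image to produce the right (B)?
The transformation is: hue-shifted through roughly a third of the color wheel.

Every shape's color has rotated by the same amount around the hue wheel — a uniform hue shift.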